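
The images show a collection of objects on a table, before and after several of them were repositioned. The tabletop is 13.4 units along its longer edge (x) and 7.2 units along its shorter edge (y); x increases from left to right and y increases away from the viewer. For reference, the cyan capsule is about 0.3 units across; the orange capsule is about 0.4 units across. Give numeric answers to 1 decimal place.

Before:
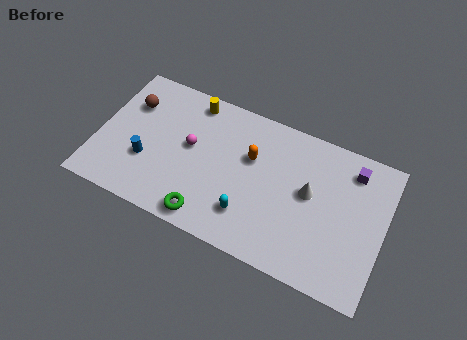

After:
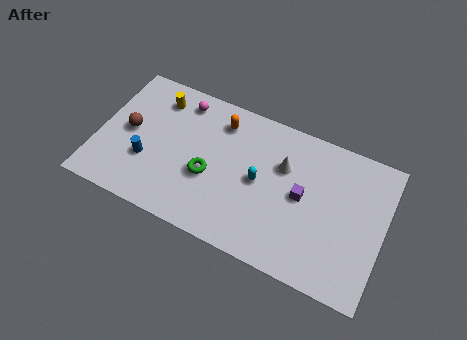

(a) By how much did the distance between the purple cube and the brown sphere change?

-2.2

The distance was about 10.4 in the first image and 8.2 in the second, so they moved 2.2 units closer together.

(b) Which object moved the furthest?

the purple cube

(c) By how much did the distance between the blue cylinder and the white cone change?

-1.0

They were about 7.6 units apart before and 6.6 after — 1.0 units closer together.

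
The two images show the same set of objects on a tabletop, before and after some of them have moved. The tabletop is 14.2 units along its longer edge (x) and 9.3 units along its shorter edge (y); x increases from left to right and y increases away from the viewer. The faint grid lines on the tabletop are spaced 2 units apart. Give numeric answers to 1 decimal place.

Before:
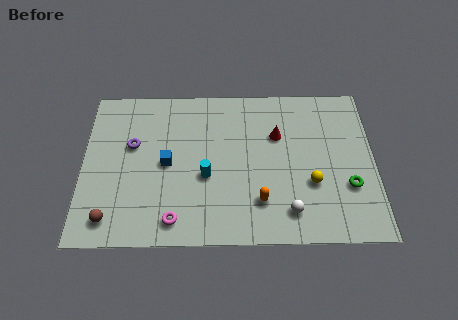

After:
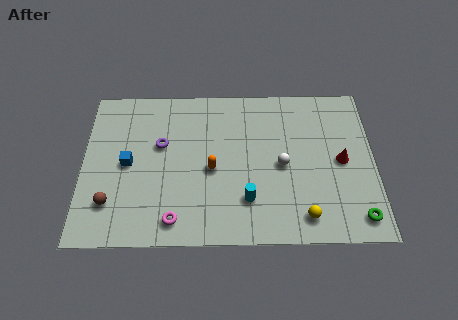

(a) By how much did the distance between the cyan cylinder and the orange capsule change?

-0.5

The distance was about 3.0 in the first image and 2.5 in the second, so they moved 0.5 units closer together.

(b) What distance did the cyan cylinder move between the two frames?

2.4

The cyan cylinder was near (6.0, 3.8) before and (8.0, 2.4) after, so it travelled √(2.0² + 1.4²) ≈ 2.4 units.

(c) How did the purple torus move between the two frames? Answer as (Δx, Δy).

(1.4, 0.0)

The purple torus was at about (2.4, 5.7) and moved to about (3.8, 5.7).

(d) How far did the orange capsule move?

3.0

The orange capsule was near (8.6, 2.3) before and (6.3, 4.2) after, so it travelled √(2.3² + 1.9²) ≈ 3.0 units.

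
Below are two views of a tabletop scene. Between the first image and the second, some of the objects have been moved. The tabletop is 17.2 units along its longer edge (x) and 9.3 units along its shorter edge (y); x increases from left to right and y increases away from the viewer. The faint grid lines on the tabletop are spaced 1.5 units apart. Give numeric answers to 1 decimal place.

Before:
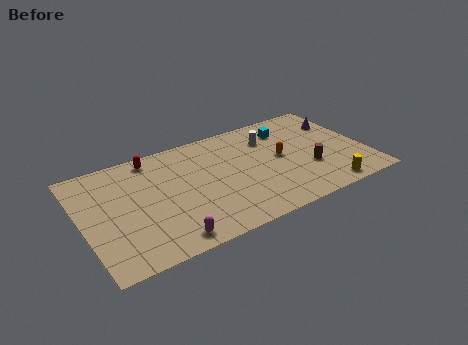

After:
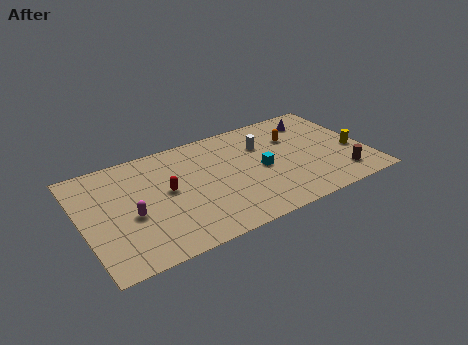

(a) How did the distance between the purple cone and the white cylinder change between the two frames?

-0.9

They were about 4.4 units apart before and 3.5 after — 0.9 units closer together.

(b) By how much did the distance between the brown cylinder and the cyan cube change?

+1.0

The distance was about 4.2 in the first image and 5.2 in the second, so they moved 1.0 units further apart.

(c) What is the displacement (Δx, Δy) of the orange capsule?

(1.0, 1.5)

The orange capsule started near (12.1, 4.9) and ended near (13.1, 6.4).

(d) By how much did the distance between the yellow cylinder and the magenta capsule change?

+3.9

They were about 9.7 units apart before and 13.6 after — 3.9 units further apart.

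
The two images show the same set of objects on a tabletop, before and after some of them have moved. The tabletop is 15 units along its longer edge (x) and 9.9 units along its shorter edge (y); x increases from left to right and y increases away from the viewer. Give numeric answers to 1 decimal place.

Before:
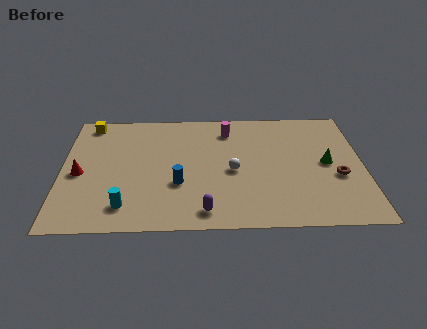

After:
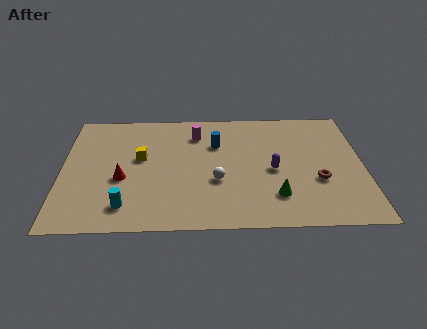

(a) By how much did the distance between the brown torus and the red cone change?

-3.1

The distance was about 12.8 in the first image and 9.7 in the second, so they moved 3.1 units closer together.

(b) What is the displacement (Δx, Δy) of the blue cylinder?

(1.9, 3.3)

The blue cylinder started near (5.8, 3.5) and ended near (7.7, 6.8).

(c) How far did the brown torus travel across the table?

1.0

From (13.7, 3.9) to (12.7, 3.6), the brown torus covered √(1.0² + 0.3²) ≈ 1.0 units.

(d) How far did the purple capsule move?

4.7

The purple capsule was near (7.1, 1.3) before and (10.5, 4.5) after, so it travelled √(3.4² + 3.2²) ≈ 4.7 units.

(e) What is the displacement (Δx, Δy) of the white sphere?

(-0.8, -0.8)

From the two frames, the white sphere sits at roughly (8.5, 4.5) before and (7.7, 3.7) after.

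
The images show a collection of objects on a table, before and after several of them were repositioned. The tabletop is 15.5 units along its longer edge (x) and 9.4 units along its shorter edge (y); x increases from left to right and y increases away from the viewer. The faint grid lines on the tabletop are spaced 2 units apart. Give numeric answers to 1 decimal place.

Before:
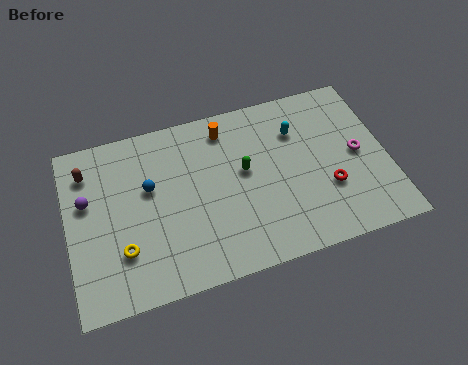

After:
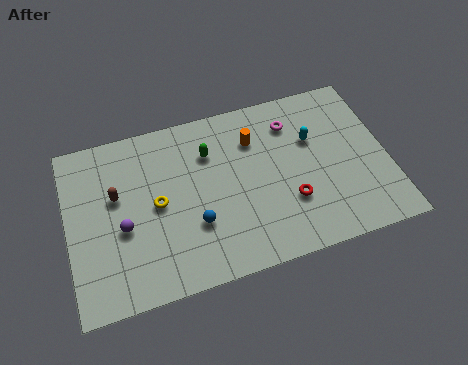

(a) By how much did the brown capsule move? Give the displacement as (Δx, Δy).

(1.3, -1.7)

The brown capsule was at about (1.1, 7.4) and moved to about (2.4, 5.7).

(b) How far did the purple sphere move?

2.5

The purple sphere was near (1.0, 5.8) before and (2.6, 3.9) after, so it travelled √(1.6² + 1.9²) ≈ 2.5 units.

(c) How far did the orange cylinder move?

1.6

The orange cylinder moved from about (7.9, 7.9) to (9.2, 6.9), a distance of √(1.3² + 1.0²) ≈ 1.6.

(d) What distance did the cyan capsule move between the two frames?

1.0

The cyan capsule was near (11.3, 6.8) before and (12.0, 6.1) after, so it travelled √(0.7² + 0.7²) ≈ 1.0 units.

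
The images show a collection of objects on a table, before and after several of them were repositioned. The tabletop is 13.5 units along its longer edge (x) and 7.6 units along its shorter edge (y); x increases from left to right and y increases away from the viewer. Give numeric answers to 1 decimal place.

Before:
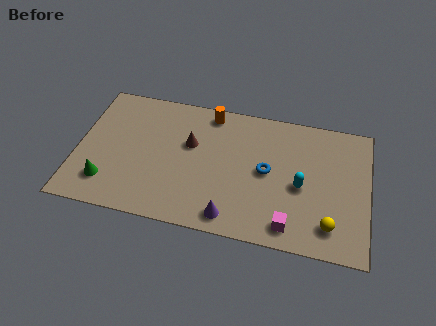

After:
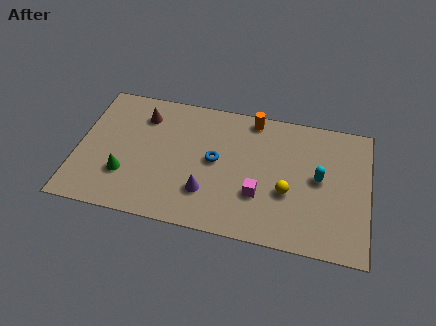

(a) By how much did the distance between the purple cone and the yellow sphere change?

-0.7

They were about 4.5 units apart before and 3.8 after — 0.7 units closer together.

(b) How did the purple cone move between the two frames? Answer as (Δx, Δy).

(-1.2, 1.1)

The purple cone started near (7.3, 1.0) and ended near (6.1, 2.1).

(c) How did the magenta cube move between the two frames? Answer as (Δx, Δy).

(-1.5, 1.4)

The magenta cube started near (10.0, 1.1) and ended near (8.5, 2.5).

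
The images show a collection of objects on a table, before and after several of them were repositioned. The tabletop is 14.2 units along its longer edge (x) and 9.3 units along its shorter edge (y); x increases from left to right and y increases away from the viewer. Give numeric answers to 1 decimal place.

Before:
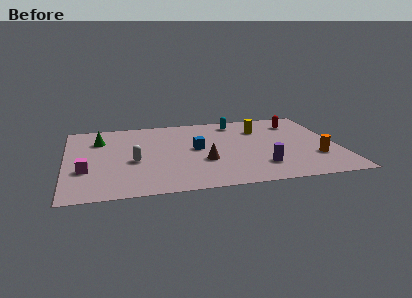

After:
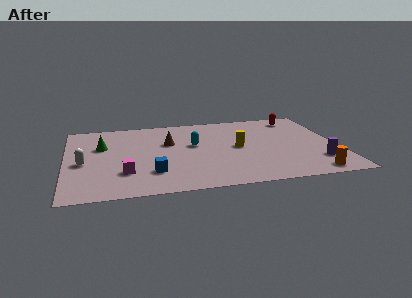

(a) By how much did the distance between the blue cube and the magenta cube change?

-4.6

The distance was about 6.0 in the first image and 1.4 in the second, so they moved 4.6 units closer together.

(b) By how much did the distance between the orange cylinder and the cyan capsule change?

+1.0

Before: roughly 6.4 units apart; after: 7.4. That's 1.0 units further apart.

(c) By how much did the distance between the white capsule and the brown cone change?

+1.2

They were about 3.6 units apart before and 4.8 after — 1.2 units further apart.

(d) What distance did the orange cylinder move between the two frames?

1.8

The orange cylinder was near (12.9, 2.8) before and (12.6, 1.0) after, so it travelled √(0.3² + 1.8²) ≈ 1.8 units.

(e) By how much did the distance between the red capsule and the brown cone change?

+0.7

Before: roughly 6.6 units apart; after: 7.3. That's 0.7 units further apart.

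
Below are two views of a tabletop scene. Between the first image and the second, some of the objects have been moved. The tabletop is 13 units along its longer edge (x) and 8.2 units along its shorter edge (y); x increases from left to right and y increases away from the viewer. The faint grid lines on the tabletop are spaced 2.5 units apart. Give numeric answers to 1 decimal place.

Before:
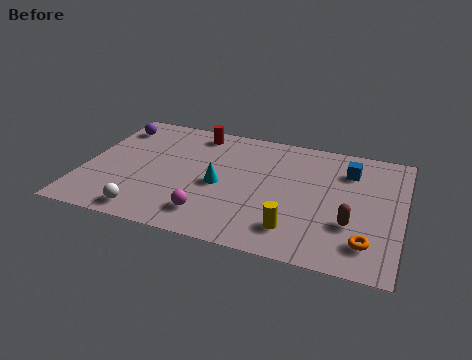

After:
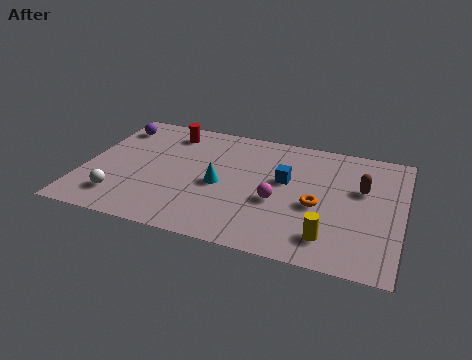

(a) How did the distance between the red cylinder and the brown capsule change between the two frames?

+0.3

They were about 8.0 units apart before and 8.3 after — 0.3 units further apart.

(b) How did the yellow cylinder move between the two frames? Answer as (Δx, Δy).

(1.4, -0.1)

From the two frames, the yellow cylinder sits at roughly (8.8, 1.7) before and (10.2, 1.6) after.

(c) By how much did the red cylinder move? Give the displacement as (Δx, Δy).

(-1.1, -0.3)

The red cylinder was at about (4.3, 7.1) and moved to about (3.2, 6.8).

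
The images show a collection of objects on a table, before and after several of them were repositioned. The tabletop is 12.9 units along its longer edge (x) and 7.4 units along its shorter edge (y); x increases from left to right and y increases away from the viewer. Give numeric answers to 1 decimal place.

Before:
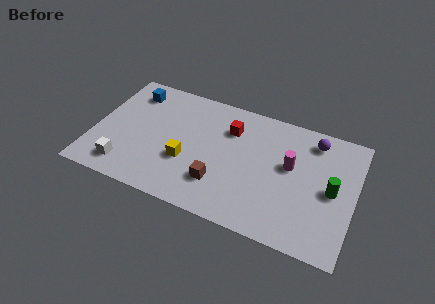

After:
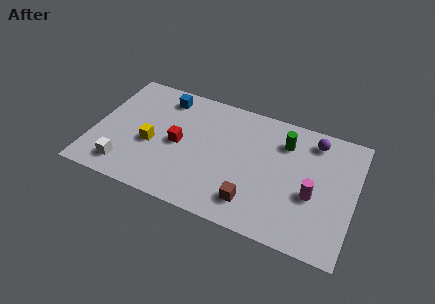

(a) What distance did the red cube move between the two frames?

3.0

The red cube was near (6.6, 5.4) before and (4.2, 3.6) after, so it travelled √(2.4² + 1.8²) ≈ 3.0 units.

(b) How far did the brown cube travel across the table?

1.8

The brown cube was near (6.4, 2.0) before and (8.1, 1.5) after, so it travelled √(1.7² + 0.5²) ≈ 1.8 units.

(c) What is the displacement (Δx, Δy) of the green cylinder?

(-2.5, 2.0)

The green cylinder started near (11.8, 3.6) and ended near (9.3, 5.6).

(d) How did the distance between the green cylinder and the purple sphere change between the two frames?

-1.3

The distance was about 2.8 in the first image and 1.5 in the second, so they moved 1.3 units closer together.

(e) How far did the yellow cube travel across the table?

1.8

From (4.7, 2.7) to (2.9, 3.1), the yellow cube covered √(1.8² + 0.4²) ≈ 1.8 units.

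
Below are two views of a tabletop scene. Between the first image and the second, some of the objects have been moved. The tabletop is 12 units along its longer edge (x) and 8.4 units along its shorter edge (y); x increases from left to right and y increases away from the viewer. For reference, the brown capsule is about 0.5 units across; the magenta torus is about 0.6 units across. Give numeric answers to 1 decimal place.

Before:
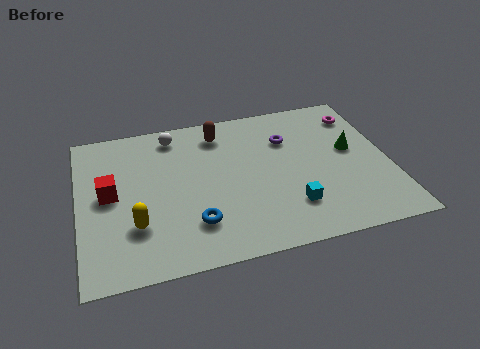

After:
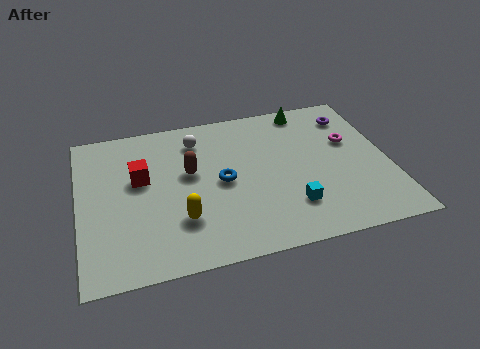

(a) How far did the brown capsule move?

2.4

The brown capsule moved from about (5.6, 6.9) to (4.3, 4.9), a distance of √(1.3² + 2.0²) ≈ 2.4.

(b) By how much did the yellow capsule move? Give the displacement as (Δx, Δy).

(1.7, -0.1)

The yellow capsule started near (2.1, 2.5) and ended near (3.8, 2.4).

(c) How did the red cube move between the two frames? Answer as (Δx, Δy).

(1.2, 0.6)

From the two frames, the red cube sits at roughly (1.2, 4.4) before and (2.4, 5.0) after.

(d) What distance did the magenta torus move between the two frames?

1.6

The magenta torus moved from about (11.1, 6.7) to (10.6, 5.2), a distance of √(0.5² + 1.5²) ≈ 1.6.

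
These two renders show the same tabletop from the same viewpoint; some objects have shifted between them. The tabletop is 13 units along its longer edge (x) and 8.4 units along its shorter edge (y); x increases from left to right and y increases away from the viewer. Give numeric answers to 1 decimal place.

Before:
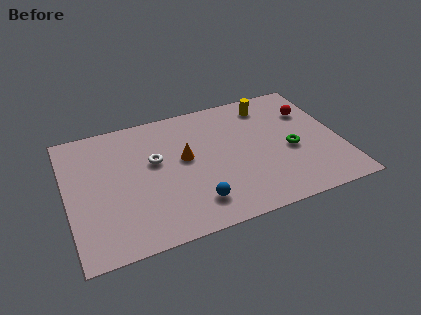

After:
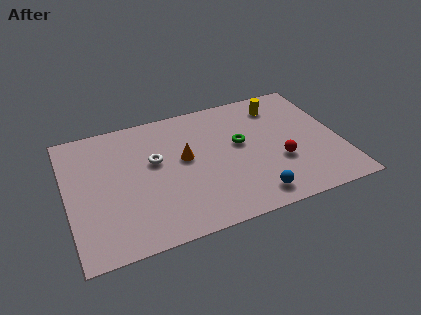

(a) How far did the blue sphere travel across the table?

2.7

From (5.8, 1.7) to (8.5, 1.2), the blue sphere covered √(2.7² + 0.5²) ≈ 2.7 units.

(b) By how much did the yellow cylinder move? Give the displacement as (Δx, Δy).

(0.5, -0.2)

The yellow cylinder started near (9.9, 7.0) and ended near (10.4, 6.8).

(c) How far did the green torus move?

2.6

The green torus was near (10.6, 3.6) before and (8.3, 4.8) after, so it travelled √(2.3² + 1.2²) ≈ 2.6 units.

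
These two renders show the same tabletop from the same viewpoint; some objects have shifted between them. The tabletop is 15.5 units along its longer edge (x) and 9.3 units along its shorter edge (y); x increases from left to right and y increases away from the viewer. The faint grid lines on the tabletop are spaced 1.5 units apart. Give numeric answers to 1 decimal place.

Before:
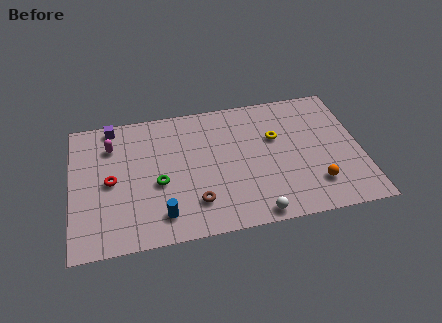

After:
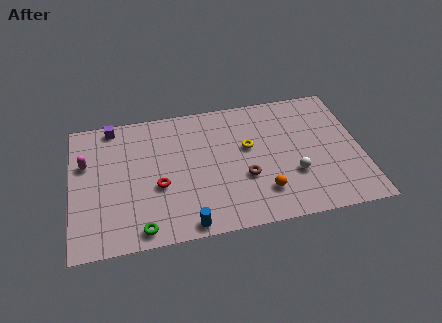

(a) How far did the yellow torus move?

1.6

The yellow torus was near (11.0, 5.9) before and (9.5, 5.5) after, so it travelled √(1.5² + 0.4²) ≈ 1.6 units.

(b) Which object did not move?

the purple cube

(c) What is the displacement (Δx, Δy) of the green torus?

(-1.0, -2.9)

The green torus was at about (4.6, 3.9) and moved to about (3.6, 1.0).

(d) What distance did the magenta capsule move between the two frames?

1.7

From (2.2, 7.0) to (0.8, 6.0), the magenta capsule covered √(1.4² + 1.0²) ≈ 1.7 units.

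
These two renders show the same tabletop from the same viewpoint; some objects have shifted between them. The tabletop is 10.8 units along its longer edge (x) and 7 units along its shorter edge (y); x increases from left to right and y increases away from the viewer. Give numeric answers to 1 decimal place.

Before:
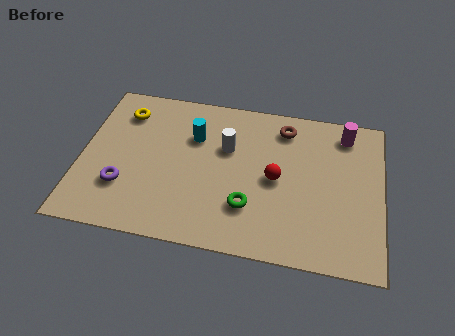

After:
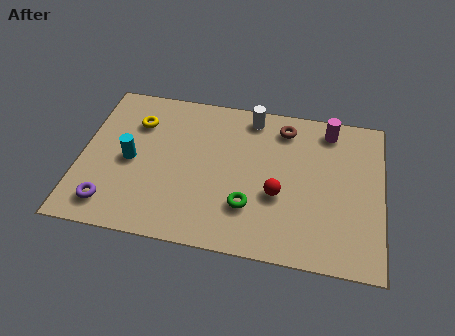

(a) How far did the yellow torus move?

0.6

The yellow torus moved from about (1.4, 5.5) to (1.9, 5.1), a distance of √(0.5² + 0.4²) ≈ 0.6.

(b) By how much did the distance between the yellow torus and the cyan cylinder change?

-0.9

Before: roughly 2.7 units apart; after: 1.8. That's 0.9 units closer together.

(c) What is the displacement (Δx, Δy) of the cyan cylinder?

(-2.2, -1.5)

From the two frames, the cyan cylinder sits at roughly (4.0, 4.8) before and (1.8, 3.3) after.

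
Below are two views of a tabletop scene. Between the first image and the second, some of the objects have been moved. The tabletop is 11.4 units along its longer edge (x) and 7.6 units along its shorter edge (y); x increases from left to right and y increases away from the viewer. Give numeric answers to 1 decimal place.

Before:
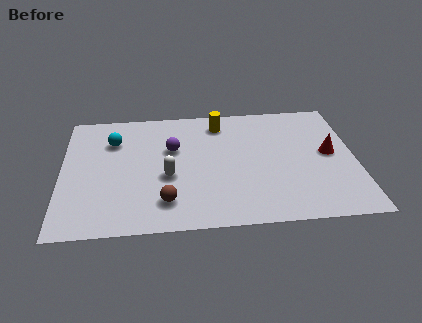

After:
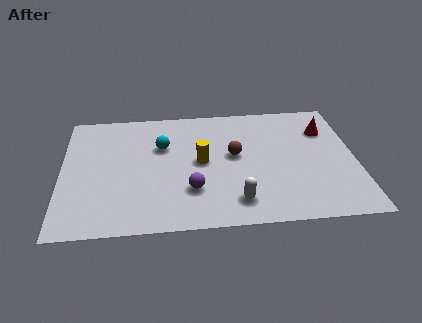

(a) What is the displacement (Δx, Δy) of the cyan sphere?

(1.9, -0.5)

From the two frames, the cyan sphere sits at roughly (2.0, 5.5) before and (3.9, 5.0) after.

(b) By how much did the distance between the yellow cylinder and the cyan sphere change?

-2.4

They were about 4.3 units apart before and 1.9 after — 2.4 units closer together.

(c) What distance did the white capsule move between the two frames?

3.1

From (4.1, 3.1) to (6.7, 1.4), the white capsule covered √(2.6² + 1.7²) ≈ 3.1 units.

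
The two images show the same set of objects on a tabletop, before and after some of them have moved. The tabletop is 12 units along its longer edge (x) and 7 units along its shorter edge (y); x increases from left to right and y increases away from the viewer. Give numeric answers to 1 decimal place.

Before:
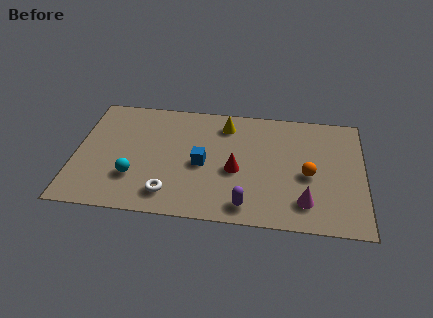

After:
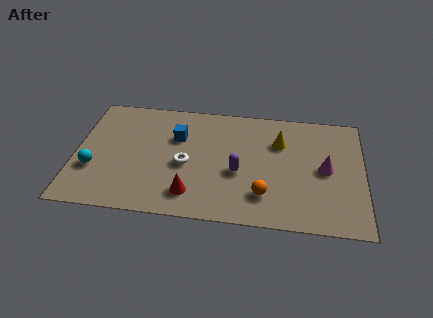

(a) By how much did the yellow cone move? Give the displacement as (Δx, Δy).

(2.3, -0.8)

The yellow cone was at about (6.2, 5.7) and moved to about (8.5, 4.9).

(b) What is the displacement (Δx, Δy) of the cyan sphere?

(-1.7, 0.3)

From the two frames, the cyan sphere sits at roughly (2.5, 2.1) before and (0.8, 2.4) after.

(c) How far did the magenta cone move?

2.2

The magenta cone was near (9.6, 1.5) before and (10.4, 3.5) after, so it travelled √(0.8² + 2.0²) ≈ 2.2 units.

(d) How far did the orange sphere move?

2.3

The orange sphere moved from about (9.7, 3.1) to (7.9, 1.7), a distance of √(1.8² + 1.4²) ≈ 2.3.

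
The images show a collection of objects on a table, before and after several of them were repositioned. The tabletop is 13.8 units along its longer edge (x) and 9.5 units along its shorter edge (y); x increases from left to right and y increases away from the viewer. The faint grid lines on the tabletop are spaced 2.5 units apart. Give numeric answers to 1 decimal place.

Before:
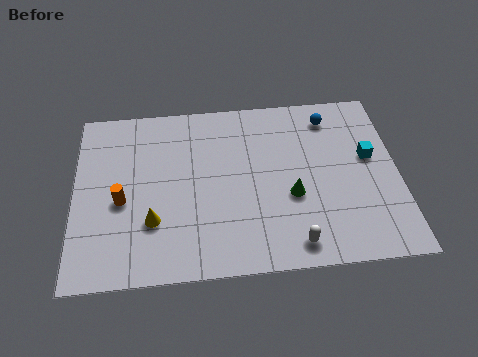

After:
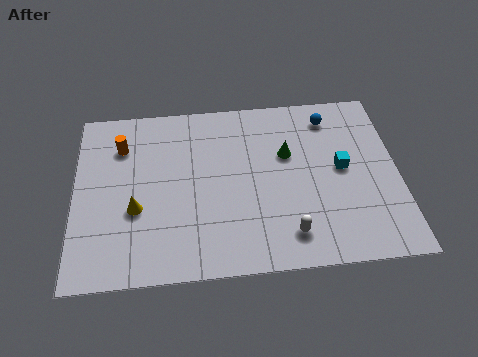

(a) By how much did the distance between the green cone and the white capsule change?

+1.8

They were about 2.5 units apart before and 4.3 after — 1.8 units further apart.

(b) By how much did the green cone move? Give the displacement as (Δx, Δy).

(-0.1, 2.3)

The green cone started near (9.2, 3.7) and ended near (9.1, 6.0).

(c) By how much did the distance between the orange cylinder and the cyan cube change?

-1.1

They were about 10.7 units apart before and 9.6 after — 1.1 units closer together.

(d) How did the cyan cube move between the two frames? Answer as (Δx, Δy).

(-1.2, -0.5)

The cyan cube started near (12.6, 5.5) and ended near (11.4, 5.0).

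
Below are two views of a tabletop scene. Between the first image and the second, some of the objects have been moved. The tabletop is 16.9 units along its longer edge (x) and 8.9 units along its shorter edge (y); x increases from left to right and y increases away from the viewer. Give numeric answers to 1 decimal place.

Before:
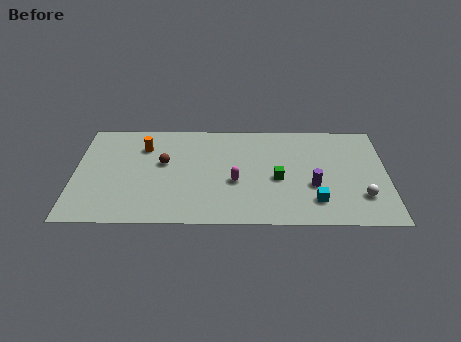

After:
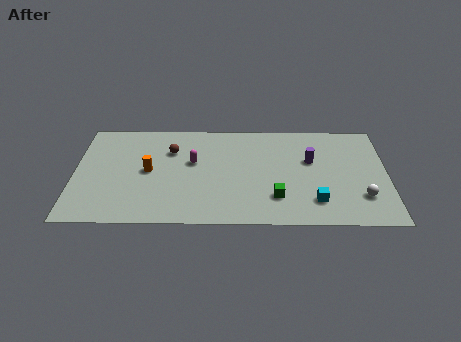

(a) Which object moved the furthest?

the magenta capsule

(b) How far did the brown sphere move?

1.2

From (4.8, 5.2) to (5.2, 6.3), the brown sphere covered √(0.4² + 1.1²) ≈ 1.2 units.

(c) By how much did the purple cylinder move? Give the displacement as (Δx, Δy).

(-0.1, 2.2)

The purple cylinder started near (12.9, 3.3) and ended near (12.8, 5.5).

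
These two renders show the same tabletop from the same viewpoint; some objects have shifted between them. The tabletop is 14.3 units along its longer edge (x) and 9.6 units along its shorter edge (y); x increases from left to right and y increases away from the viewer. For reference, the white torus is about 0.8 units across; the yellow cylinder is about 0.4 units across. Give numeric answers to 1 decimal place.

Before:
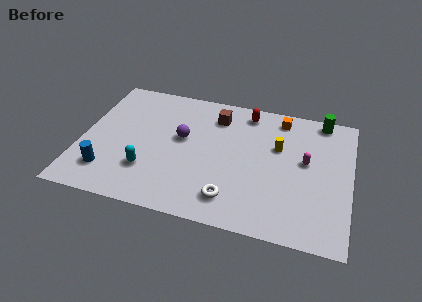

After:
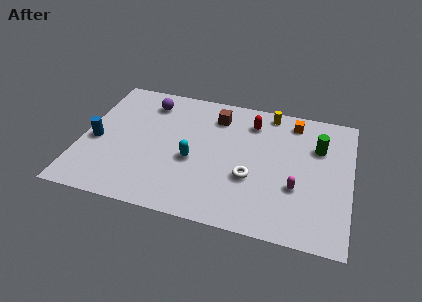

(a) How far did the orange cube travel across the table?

0.7

The orange cube was near (10.4, 8.3) before and (11.1, 8.2) after, so it travelled √(0.7² + 0.1²) ≈ 0.7 units.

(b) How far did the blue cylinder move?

2.2

The blue cylinder moved from about (1.6, 2.1) to (0.8, 4.2), a distance of √(0.8² + 2.1²) ≈ 2.2.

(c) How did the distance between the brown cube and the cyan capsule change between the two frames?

-2.2

They were about 5.9 units apart before and 3.7 after — 2.2 units closer together.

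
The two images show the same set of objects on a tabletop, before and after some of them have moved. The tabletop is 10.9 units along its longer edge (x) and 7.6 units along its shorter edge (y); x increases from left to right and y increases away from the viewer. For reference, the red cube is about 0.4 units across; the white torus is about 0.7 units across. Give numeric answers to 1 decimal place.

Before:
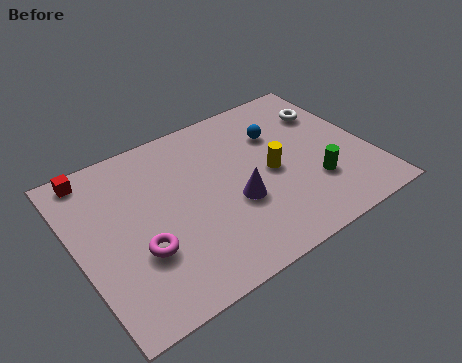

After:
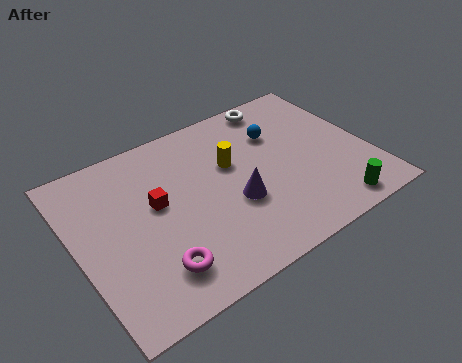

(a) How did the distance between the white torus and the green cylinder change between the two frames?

+2.6

They were about 3.4 units apart before and 6.0 after — 2.6 units further apart.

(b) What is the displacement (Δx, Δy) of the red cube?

(2.0, -2.5)

The red cube was at about (1.0, 6.8) and moved to about (3.0, 4.3).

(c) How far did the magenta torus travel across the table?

1.1

From (2.1, 2.6) to (2.5, 1.6), the magenta torus covered √(0.4² + 1.0²) ≈ 1.1 units.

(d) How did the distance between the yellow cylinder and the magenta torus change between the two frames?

-0.6

Before: roughly 5.2 units apart; after: 4.6. That's 0.6 units closer together.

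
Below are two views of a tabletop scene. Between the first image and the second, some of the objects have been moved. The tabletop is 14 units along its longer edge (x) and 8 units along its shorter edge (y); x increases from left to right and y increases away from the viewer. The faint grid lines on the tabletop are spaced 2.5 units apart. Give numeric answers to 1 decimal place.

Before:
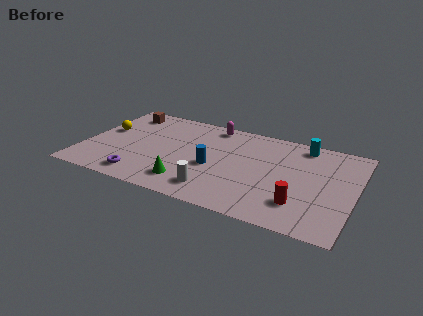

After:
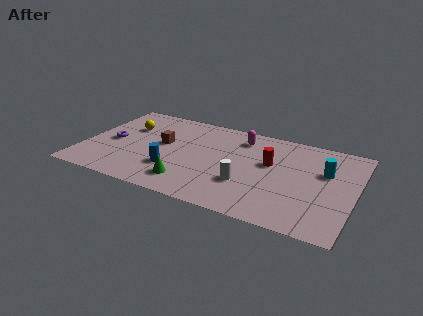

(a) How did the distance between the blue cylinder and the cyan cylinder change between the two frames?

+2.5

The distance was about 5.6 in the first image and 8.1 in the second, so they moved 2.5 units further apart.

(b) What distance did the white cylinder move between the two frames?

1.9

The white cylinder moved from about (7.1, 1.5) to (8.6, 2.6), a distance of √(1.5² + 1.1²) ≈ 1.9.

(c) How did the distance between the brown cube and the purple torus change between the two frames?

-3.1

The distance was about 5.8 in the first image and 2.7 in the second, so they moved 3.1 units closer together.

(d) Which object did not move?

the green cone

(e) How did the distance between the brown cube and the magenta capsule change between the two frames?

-0.3

The distance was about 4.7 in the first image and 4.4 in the second, so they moved 0.3 units closer together.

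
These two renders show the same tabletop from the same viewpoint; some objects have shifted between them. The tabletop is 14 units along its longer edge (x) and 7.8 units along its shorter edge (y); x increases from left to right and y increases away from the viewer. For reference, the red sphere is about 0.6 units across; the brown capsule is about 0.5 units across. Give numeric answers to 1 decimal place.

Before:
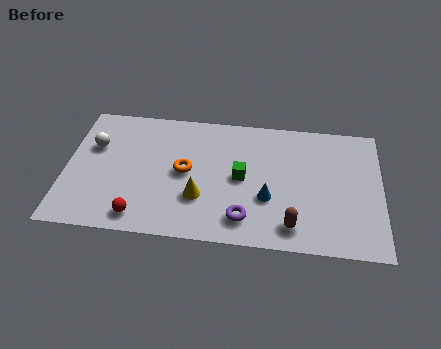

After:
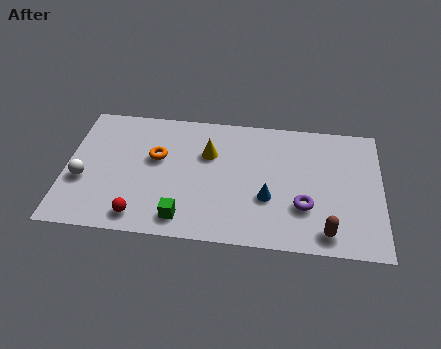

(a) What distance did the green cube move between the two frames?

3.7

The green cube was near (7.8, 3.9) before and (5.3, 1.2) after, so it travelled √(2.5² + 2.7²) ≈ 3.7 units.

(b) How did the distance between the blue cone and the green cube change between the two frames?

+2.4

Before: roughly 1.6 units apart; after: 4.0. That's 2.4 units further apart.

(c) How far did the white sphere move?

2.1

From (1.2, 5.1) to (0.8, 3.0), the white sphere covered √(0.4² + 2.1²) ≈ 2.1 units.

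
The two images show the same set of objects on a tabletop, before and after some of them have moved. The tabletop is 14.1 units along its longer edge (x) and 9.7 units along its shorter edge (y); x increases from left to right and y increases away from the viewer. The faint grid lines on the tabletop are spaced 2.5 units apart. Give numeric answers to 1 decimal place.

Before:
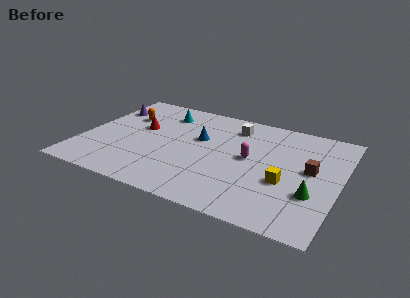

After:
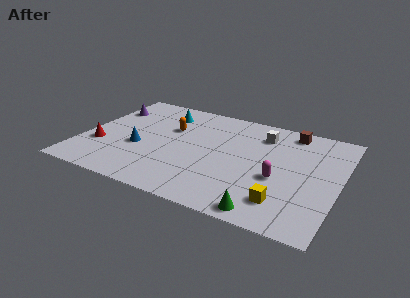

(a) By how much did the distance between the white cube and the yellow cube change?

+0.6

They were about 5.3 units apart before and 5.9 after — 0.6 units further apart.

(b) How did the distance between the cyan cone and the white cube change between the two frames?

+1.6

They were about 4.0 units apart before and 5.6 after — 1.6 units further apart.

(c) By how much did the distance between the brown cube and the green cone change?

+5.5

Before: roughly 2.1 units apart; after: 7.6. That's 5.5 units further apart.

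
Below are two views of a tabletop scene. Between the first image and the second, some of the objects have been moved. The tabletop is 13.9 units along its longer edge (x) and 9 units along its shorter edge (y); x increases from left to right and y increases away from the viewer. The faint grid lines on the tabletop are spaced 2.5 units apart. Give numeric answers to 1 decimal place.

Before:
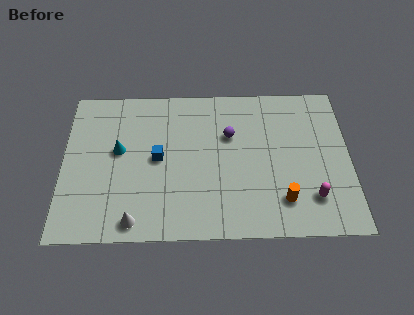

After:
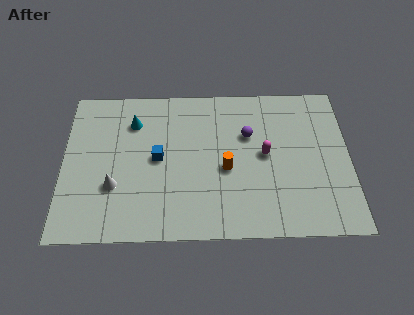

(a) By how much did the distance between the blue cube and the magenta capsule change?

-2.6

Before: roughly 7.8 units apart; after: 5.2. That's 2.6 units closer together.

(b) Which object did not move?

the blue cube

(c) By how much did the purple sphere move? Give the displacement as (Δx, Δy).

(0.9, 0.0)

The purple sphere started near (8.1, 5.9) and ended near (9.0, 5.9).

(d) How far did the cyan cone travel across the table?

1.8

The cyan cone was near (2.7, 5.1) before and (3.4, 6.8) after, so it travelled √(0.7² + 1.7²) ≈ 1.8 units.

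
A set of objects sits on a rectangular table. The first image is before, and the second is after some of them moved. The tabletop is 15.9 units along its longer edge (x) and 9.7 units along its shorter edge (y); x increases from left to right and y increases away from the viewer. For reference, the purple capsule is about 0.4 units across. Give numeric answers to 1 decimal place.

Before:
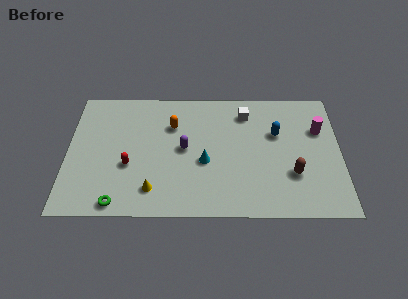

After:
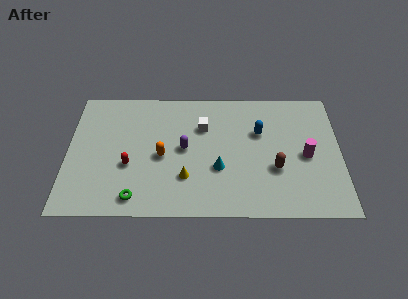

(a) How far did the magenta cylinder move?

2.2

The magenta cylinder was near (14.7, 6.5) before and (13.9, 4.5) after, so it travelled √(0.8² + 2.0²) ≈ 2.2 units.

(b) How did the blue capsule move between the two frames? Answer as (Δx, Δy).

(-1.0, 0.1)

The blue capsule was at about (12.2, 6.2) and moved to about (11.2, 6.3).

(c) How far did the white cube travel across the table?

2.7

The white cube moved from about (10.4, 7.8) to (7.9, 6.7), a distance of √(2.5² + 1.1²) ≈ 2.7.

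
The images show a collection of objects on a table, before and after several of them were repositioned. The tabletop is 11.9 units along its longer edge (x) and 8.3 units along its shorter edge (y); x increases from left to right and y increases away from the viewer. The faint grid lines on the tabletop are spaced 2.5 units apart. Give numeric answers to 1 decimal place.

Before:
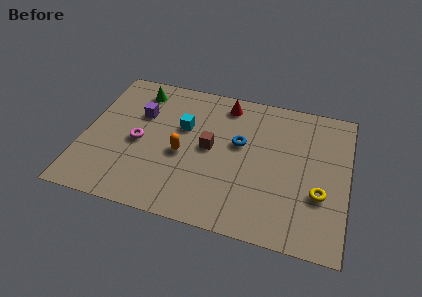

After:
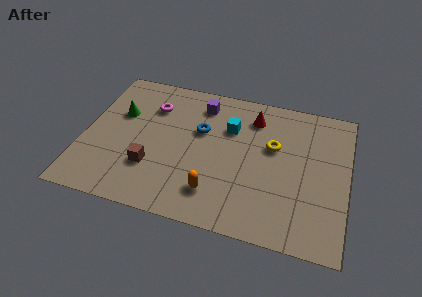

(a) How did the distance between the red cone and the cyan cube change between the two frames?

-1.3

The distance was about 2.6 in the first image and 1.3 in the second, so they moved 1.3 units closer together.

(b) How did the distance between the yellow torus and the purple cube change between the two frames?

-4.9

The distance was about 8.7 in the first image and 3.8 in the second, so they moved 4.9 units closer together.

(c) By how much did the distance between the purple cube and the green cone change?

+2.5

The distance was about 1.4 in the first image and 3.9 in the second, so they moved 2.5 units further apart.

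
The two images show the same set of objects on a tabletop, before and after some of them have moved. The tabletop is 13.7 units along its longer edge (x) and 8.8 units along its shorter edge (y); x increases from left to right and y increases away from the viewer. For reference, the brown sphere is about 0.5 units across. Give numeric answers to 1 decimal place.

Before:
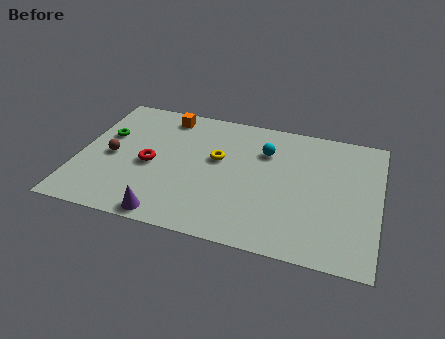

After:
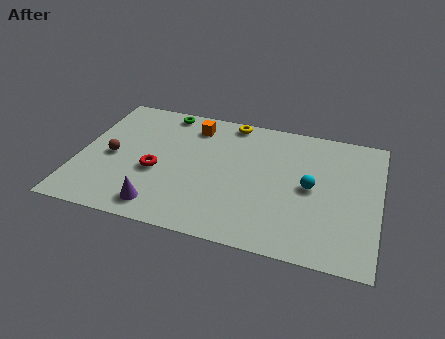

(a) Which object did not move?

the brown sphere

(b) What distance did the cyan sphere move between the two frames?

2.9

The cyan sphere was near (8.4, 6.3) before and (10.6, 4.4) after, so it travelled √(2.2² + 1.9²) ≈ 2.9 units.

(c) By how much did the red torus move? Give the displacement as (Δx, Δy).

(0.3, -0.4)

From the two frames, the red torus sits at roughly (3.3, 4.0) before and (3.6, 3.6) after.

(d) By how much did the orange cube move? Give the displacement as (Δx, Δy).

(1.3, -0.4)

The orange cube was at about (3.7, 7.6) and moved to about (5.0, 7.2).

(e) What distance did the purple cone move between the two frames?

0.6

The purple cone was near (4.4, 0.8) before and (4.0, 1.3) after, so it travelled √(0.4² + 0.5²) ≈ 0.6 units.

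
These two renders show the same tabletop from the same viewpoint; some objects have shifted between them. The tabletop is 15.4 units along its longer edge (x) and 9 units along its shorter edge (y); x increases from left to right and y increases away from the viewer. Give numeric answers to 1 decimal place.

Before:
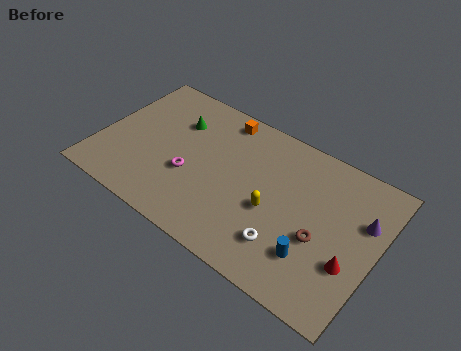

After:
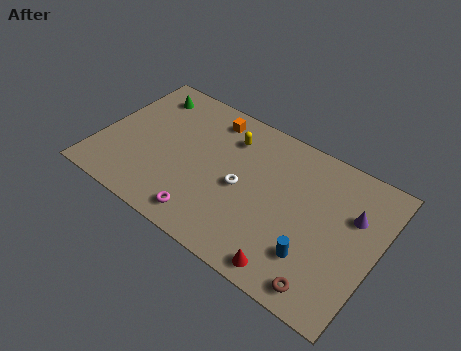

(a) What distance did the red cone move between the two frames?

3.6

The red cone was near (14.2, 3.1) before and (11.3, 1.0) after, so it travelled √(2.9² + 2.1²) ≈ 3.6 units.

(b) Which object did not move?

the blue cylinder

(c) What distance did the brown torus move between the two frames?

2.6

From (12.5, 3.6) to (13.2, 1.1), the brown torus covered √(0.7² + 2.5²) ≈ 2.6 units.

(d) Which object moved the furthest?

the yellow capsule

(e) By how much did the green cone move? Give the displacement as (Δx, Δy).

(-2.0, 1.0)

The green cone started near (3.9, 6.4) and ended near (1.9, 7.4).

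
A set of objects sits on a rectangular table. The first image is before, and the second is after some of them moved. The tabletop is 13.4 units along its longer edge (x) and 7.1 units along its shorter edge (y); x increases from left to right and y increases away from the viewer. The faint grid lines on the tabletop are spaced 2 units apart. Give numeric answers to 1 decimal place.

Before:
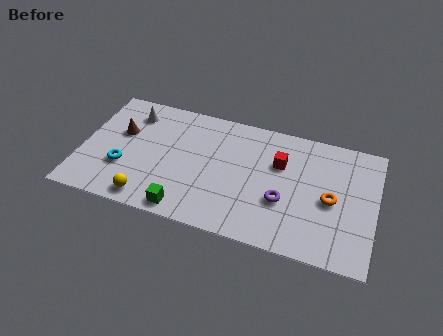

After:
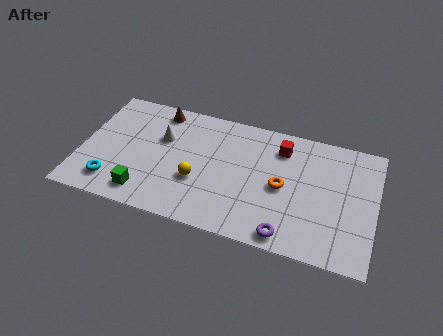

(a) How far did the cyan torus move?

1.1

The cyan torus was near (2.0, 2.4) before and (1.6, 1.4) after, so it travelled √(0.4² + 1.0²) ≈ 1.1 units.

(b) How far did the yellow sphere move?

2.7

The yellow sphere was near (3.3, 0.9) before and (5.4, 2.6) after, so it travelled √(2.1² + 1.7²) ≈ 2.7 units.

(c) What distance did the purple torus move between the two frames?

1.8

The purple torus moved from about (9.3, 2.6) to (9.6, 0.8), a distance of √(0.3² + 1.8²) ≈ 1.8.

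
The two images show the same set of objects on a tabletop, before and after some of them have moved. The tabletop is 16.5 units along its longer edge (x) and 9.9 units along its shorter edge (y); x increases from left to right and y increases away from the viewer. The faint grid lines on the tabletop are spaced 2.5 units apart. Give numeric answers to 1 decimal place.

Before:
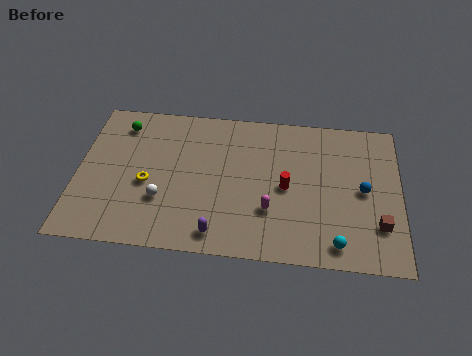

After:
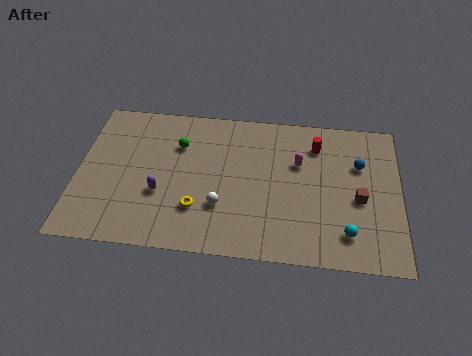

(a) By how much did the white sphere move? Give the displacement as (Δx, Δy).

(3.0, -0.1)

The white sphere was at about (4.4, 3.2) and moved to about (7.4, 3.1).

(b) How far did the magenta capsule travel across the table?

3.6

The magenta capsule was near (9.9, 3.1) before and (11.3, 6.4) after, so it travelled √(1.4² + 3.3²) ≈ 3.6 units.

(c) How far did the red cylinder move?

3.4

From (10.7, 4.7) to (12.2, 7.7), the red cylinder covered √(1.5² + 3.0²) ≈ 3.4 units.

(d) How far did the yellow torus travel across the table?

3.0

The yellow torus was near (3.6, 4.2) before and (6.2, 2.8) after, so it travelled √(2.6² + 1.4²) ≈ 3.0 units.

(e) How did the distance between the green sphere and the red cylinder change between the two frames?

-2.1

They were about 9.2 units apart before and 7.1 after — 2.1 units closer together.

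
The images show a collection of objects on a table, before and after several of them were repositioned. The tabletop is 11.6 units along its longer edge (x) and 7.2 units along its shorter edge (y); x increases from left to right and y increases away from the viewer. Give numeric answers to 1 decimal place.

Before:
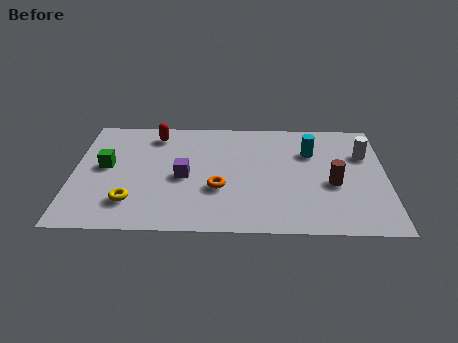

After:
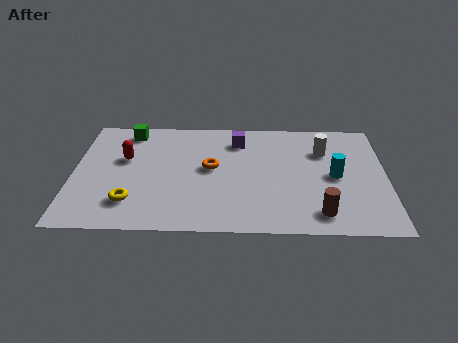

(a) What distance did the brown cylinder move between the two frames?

1.9

The brown cylinder moved from about (9.6, 3.0) to (9.1, 1.2), a distance of √(0.5² + 1.8²) ≈ 1.9.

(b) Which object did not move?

the yellow torus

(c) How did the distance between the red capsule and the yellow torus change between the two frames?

-1.7

The distance was about 4.4 in the first image and 2.7 in the second, so they moved 1.7 units closer together.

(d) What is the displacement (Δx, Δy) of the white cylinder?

(-1.5, 0.2)

The white cylinder started near (10.8, 4.9) and ended near (9.3, 5.1).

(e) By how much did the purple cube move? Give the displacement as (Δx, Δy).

(2.0, 2.4)

From the two frames, the purple cube sits at roughly (4.1, 3.3) before and (6.1, 5.7) after.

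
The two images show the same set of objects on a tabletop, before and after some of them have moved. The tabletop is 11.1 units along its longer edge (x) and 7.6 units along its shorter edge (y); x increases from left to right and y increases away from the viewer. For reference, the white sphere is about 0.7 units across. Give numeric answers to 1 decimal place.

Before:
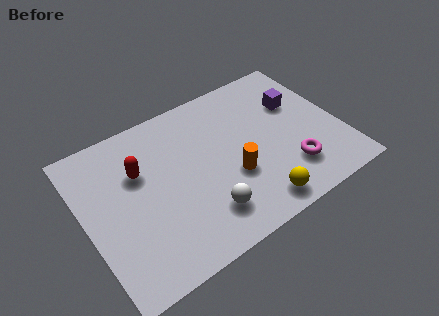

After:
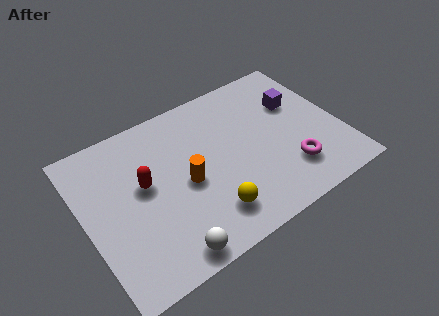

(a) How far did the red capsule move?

0.7

The red capsule was near (2.5, 5.0) before and (2.6, 4.3) after, so it travelled √(0.1² + 0.7²) ≈ 0.7 units.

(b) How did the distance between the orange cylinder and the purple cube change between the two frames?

+1.4

Before: roughly 4.0 units apart; after: 5.4. That's 1.4 units further apart.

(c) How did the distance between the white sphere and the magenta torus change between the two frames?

+1.9

The distance was about 3.8 in the first image and 5.7 in the second, so they moved 1.9 units further apart.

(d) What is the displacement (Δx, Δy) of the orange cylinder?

(-1.9, 0.7)

From the two frames, the orange cylinder sits at roughly (6.2, 2.8) before and (4.3, 3.5) after.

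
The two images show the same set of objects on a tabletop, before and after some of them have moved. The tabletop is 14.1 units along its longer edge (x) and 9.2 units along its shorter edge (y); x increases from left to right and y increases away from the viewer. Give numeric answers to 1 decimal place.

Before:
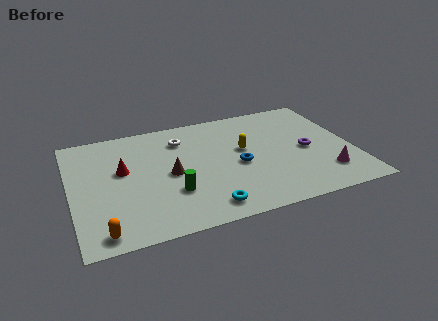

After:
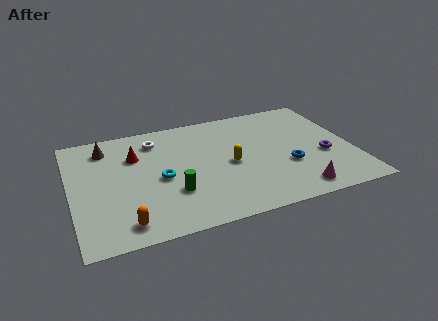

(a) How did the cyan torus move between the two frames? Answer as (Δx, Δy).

(-2.0, 2.9)

The cyan torus started near (6.4, 1.3) and ended near (4.4, 4.2).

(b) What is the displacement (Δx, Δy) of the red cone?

(0.7, 1.0)

The red cone started near (2.6, 5.4) and ended near (3.3, 6.4).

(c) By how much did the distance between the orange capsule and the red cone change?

+0.6

They were about 4.6 units apart before and 5.2 after — 0.6 units further apart.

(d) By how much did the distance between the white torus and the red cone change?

-2.0

The distance was about 3.5 in the first image and 1.5 in the second, so they moved 2.0 units closer together.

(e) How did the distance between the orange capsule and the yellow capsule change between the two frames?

-2.3

Before: roughly 8.6 units apart; after: 6.3. That's 2.3 units closer together.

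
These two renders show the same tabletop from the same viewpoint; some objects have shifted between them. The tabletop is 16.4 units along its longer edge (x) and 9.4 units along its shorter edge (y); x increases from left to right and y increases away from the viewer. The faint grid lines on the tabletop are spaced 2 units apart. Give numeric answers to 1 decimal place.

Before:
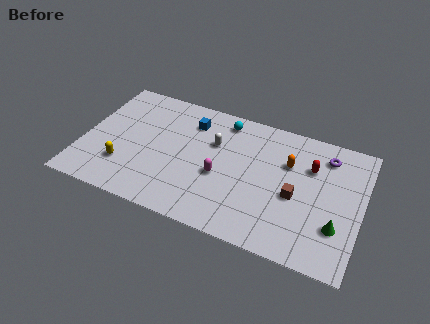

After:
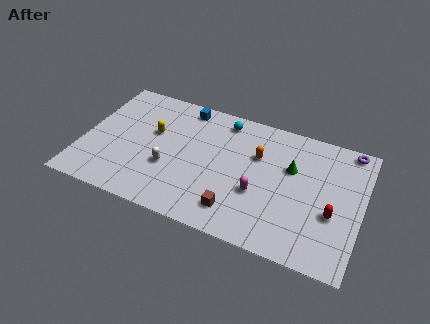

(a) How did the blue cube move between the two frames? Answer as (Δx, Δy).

(-0.5, 1.0)

From the two frames, the blue cube sits at roughly (6.1, 7.3) before and (5.6, 8.3) after.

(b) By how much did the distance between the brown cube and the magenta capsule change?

-2.4

Before: roughly 4.4 units apart; after: 2.0. That's 2.4 units closer together.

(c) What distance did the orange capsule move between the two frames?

1.8

From (12.0, 6.3) to (10.2, 6.2), the orange capsule covered √(1.8² + 0.1²) ≈ 1.8 units.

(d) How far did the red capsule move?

3.3

The red capsule was near (13.3, 6.5) before and (14.8, 3.6) after, so it travelled √(1.5² + 2.9²) ≈ 3.3 units.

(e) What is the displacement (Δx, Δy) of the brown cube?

(-3.2, -2.3)

From the two frames, the brown cube sits at roughly (12.6, 4.1) before and (9.4, 1.8) after.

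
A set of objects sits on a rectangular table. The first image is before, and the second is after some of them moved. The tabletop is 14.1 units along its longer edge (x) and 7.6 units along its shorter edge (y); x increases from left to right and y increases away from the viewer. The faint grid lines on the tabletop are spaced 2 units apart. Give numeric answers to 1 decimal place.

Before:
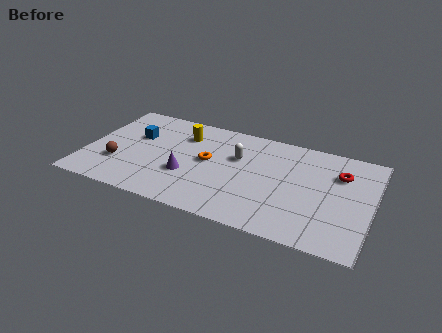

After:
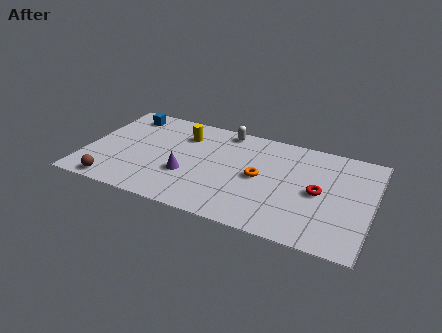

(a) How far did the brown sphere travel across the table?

1.6

From (1.7, 2.4) to (1.7, 0.8), the brown sphere covered √(0.0² + 1.6²) ≈ 1.6 units.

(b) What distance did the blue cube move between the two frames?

1.7

From (2.3, 4.8) to (1.6, 6.4), the blue cube covered √(0.7² + 1.6²) ≈ 1.7 units.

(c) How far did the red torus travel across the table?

1.9

The red torus was near (12.4, 5.4) before and (11.5, 3.7) after, so it travelled √(0.9² + 1.7²) ≈ 1.9 units.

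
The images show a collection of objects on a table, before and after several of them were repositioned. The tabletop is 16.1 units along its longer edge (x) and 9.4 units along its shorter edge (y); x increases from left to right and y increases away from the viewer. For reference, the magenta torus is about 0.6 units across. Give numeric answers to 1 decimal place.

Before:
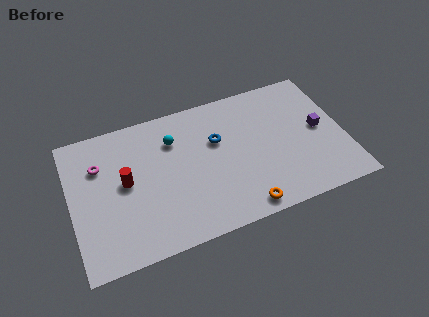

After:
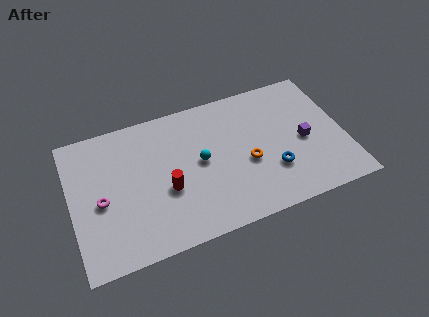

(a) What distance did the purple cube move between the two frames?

1.1

The purple cube was near (14.7, 4.8) before and (13.7, 4.3) after, so it travelled √(1.0² + 0.5²) ≈ 1.1 units.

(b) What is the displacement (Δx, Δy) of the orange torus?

(0.6, 2.9)

The orange torus started near (9.7, 1.0) and ended near (10.3, 3.9).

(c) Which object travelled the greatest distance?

the blue torus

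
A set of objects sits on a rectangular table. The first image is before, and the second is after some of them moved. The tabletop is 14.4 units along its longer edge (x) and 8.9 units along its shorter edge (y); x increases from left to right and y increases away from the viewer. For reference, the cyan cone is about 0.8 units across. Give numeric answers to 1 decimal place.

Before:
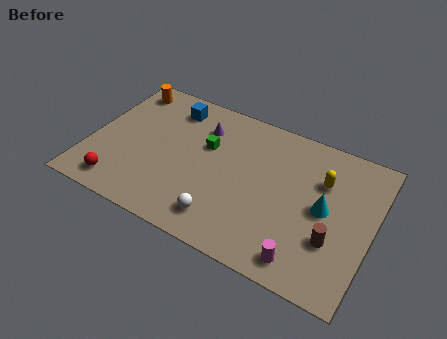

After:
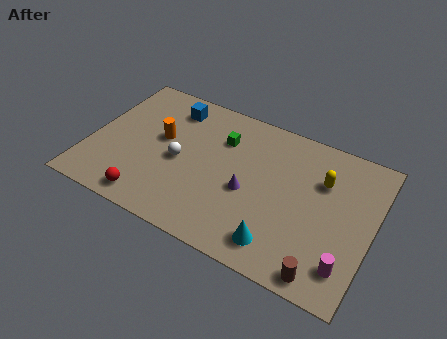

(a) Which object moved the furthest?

the purple cone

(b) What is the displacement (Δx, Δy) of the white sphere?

(-2.6, 2.5)

The white sphere was at about (7.2, 1.6) and moved to about (4.6, 4.1).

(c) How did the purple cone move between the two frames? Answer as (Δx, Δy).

(2.8, -2.9)

The purple cone was at about (5.4, 6.7) and moved to about (8.2, 3.8).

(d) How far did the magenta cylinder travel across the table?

2.1

From (11.4, 1.2) to (13.4, 1.8), the magenta cylinder covered √(2.0² + 0.6²) ≈ 2.1 units.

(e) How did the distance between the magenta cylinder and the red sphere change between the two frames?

+0.4

The distance was about 9.5 in the first image and 9.9 in the second, so they moved 0.4 units further apart.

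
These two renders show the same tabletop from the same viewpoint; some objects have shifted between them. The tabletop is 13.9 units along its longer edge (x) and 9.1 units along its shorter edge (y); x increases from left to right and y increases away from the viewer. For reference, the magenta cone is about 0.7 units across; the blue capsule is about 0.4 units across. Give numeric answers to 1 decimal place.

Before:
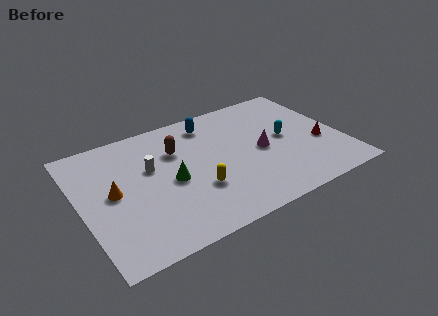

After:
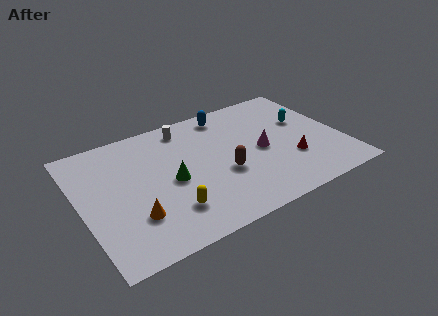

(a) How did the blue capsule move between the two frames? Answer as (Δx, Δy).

(1.0, 0.3)

The blue capsule was at about (7.3, 7.6) and moved to about (8.3, 7.9).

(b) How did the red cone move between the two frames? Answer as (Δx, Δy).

(-1.7, -0.6)

The red cone was at about (12.7, 3.5) and moved to about (11.0, 2.9).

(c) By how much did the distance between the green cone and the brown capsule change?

+0.6

They were about 2.2 units apart before and 2.8 after — 0.6 units further apart.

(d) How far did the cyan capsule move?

1.5

From (11.0, 4.7) to (12.2, 5.6), the cyan capsule covered √(1.2² + 0.9²) ≈ 1.5 units.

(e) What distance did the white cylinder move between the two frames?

3.1

The white cylinder was near (3.8, 5.6) before and (6.0, 7.8) after, so it travelled √(2.2² + 2.2²) ≈ 3.1 units.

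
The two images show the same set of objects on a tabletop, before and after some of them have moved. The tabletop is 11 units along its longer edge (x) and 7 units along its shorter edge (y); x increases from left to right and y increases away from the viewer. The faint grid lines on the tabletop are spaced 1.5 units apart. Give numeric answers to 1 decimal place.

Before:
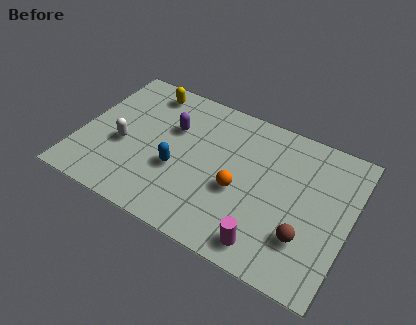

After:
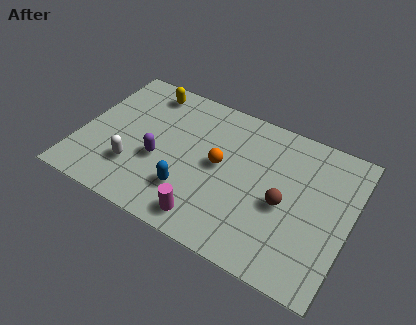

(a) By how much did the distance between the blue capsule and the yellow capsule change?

+1.0

The distance was about 3.8 in the first image and 4.8 in the second, so they moved 1.0 units further apart.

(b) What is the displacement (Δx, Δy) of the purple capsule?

(-0.3, -1.8)

The purple capsule was at about (3.6, 4.6) and moved to about (3.3, 2.8).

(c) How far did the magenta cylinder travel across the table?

2.4

The magenta cylinder moved from about (8.0, 1.0) to (5.6, 1.0), a distance of √(2.4² + 0.0²) ≈ 2.4.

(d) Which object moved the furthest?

the magenta cylinder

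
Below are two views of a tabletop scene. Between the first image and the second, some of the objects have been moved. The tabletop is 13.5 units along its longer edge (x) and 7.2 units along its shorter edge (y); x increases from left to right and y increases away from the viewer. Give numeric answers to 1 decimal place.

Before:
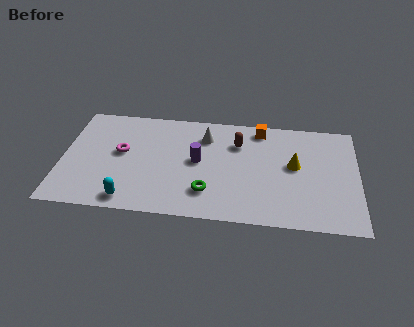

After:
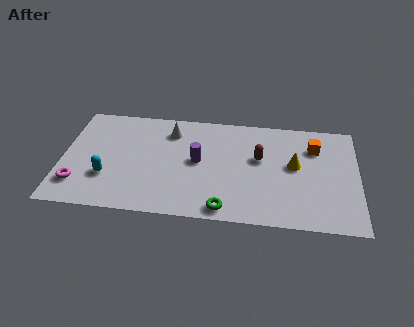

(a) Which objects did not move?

the purple cylinder and the yellow cone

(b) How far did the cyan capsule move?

1.8

From (3.2, 0.9) to (2.1, 2.3), the cyan capsule covered √(1.1² + 1.4²) ≈ 1.8 units.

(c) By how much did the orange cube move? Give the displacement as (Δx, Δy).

(2.5, -1.0)

The orange cube was at about (9.0, 6.3) and moved to about (11.5, 5.3).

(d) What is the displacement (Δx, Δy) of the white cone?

(-1.6, 0.2)

From the two frames, the white cone sits at roughly (6.5, 5.5) before and (4.9, 5.7) after.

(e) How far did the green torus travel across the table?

1.3

The green torus was near (6.7, 1.8) before and (7.5, 0.8) after, so it travelled √(0.8² + 1.0²) ≈ 1.3 units.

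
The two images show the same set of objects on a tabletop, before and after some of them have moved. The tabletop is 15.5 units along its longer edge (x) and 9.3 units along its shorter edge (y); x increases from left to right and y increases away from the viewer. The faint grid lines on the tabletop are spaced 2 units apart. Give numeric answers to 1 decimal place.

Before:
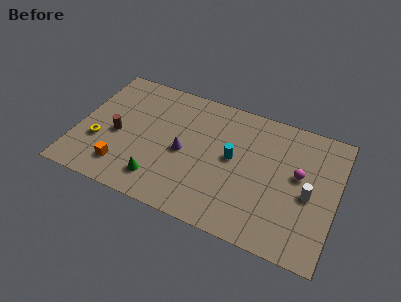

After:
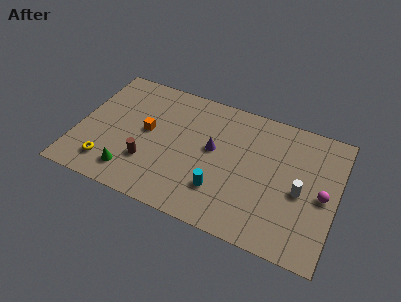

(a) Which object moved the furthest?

the orange cube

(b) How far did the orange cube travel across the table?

3.3

The orange cube was near (3.0, 1.9) before and (4.1, 5.0) after, so it travelled √(1.1² + 3.1²) ≈ 3.3 units.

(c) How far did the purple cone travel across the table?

1.9

From (6.4, 4.3) to (8.1, 5.2), the purple cone covered √(1.7² + 0.9²) ≈ 1.9 units.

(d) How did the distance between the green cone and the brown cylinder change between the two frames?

-2.2

The distance was about 3.6 in the first image and 1.4 in the second, so they moved 2.2 units closer together.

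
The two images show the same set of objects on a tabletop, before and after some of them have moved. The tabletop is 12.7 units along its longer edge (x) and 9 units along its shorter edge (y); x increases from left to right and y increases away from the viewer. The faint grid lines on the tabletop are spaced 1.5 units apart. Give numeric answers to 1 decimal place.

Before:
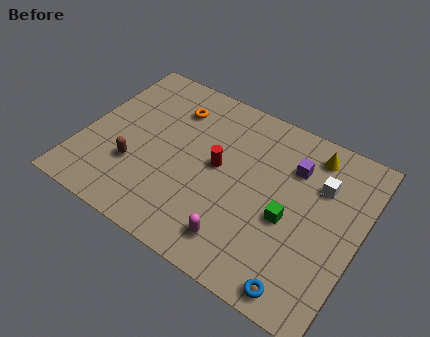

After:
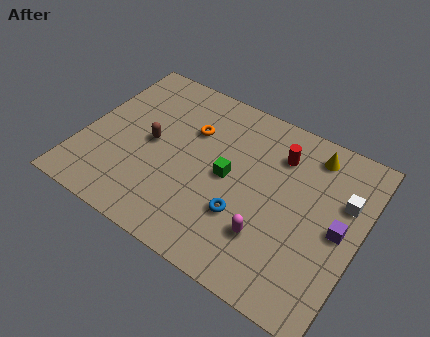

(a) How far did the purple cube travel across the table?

3.2

From (9.4, 6.5) to (11.8, 4.4), the purple cube covered √(2.4² + 2.1²) ≈ 3.2 units.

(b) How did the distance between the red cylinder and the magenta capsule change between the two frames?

+0.8

They were about 3.5 units apart before and 4.3 after — 0.8 units further apart.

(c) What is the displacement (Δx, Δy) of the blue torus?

(-3.0, 2.0)

The blue torus started near (10.7, 0.9) and ended near (7.7, 2.9).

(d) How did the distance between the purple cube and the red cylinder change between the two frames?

+0.3

They were about 3.6 units apart before and 3.9 after — 0.3 units further apart.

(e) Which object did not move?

the yellow cone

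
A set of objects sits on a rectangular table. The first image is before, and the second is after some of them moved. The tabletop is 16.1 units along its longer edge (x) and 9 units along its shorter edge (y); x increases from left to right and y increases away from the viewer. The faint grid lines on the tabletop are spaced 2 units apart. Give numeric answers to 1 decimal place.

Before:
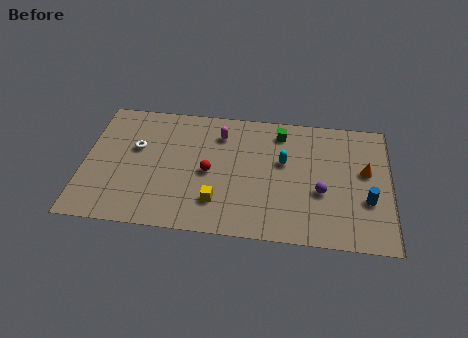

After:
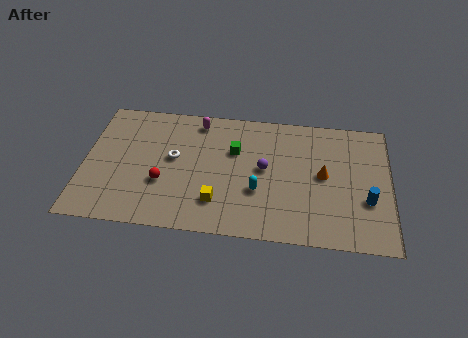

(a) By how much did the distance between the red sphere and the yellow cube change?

+1.0

Before: roughly 2.1 units apart; after: 3.1. That's 1.0 units further apart.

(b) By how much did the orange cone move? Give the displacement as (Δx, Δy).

(-2.2, -0.5)

The orange cone started near (14.8, 5.2) and ended near (12.6, 4.7).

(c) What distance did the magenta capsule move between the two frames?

1.4

The magenta capsule was near (7.1, 7.0) before and (5.9, 7.8) after, so it travelled √(1.2² + 0.8²) ≈ 1.4 units.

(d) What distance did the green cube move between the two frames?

2.9

The green cube moved from about (10.3, 7.5) to (7.9, 5.9), a distance of √(2.4² + 1.6²) ≈ 2.9.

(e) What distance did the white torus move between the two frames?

2.1

From (2.7, 5.5) to (4.7, 5.0), the white torus covered √(2.0² + 0.5²) ≈ 2.1 units.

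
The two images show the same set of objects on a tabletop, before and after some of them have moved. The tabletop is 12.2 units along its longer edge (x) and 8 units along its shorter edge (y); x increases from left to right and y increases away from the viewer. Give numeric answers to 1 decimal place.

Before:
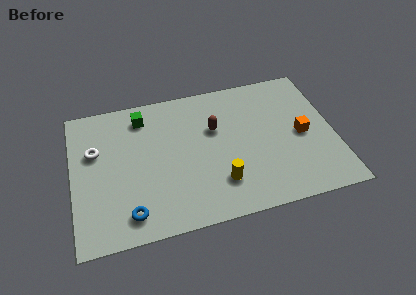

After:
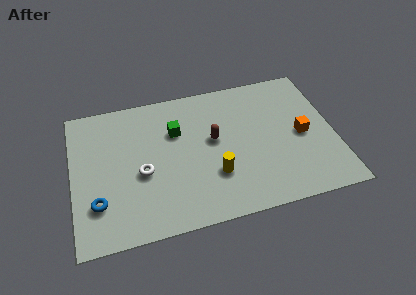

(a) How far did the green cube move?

1.9

The green cube was near (3.4, 6.6) before and (4.9, 5.4) after, so it travelled √(1.5² + 1.2²) ≈ 1.9 units.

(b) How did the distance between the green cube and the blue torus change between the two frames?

-0.4

The distance was about 5.4 in the first image and 5.0 in the second, so they moved 0.4 units closer together.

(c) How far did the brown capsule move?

0.6

From (6.7, 5.1) to (6.6, 4.5), the brown capsule covered √(0.1² + 0.6²) ≈ 0.6 units.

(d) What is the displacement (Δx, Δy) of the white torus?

(2.1, -1.7)

From the two frames, the white torus sits at roughly (1.1, 5.1) before and (3.2, 3.4) after.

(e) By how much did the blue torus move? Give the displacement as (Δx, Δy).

(-1.4, 0.9)

The blue torus was at about (2.5, 1.3) and moved to about (1.1, 2.2).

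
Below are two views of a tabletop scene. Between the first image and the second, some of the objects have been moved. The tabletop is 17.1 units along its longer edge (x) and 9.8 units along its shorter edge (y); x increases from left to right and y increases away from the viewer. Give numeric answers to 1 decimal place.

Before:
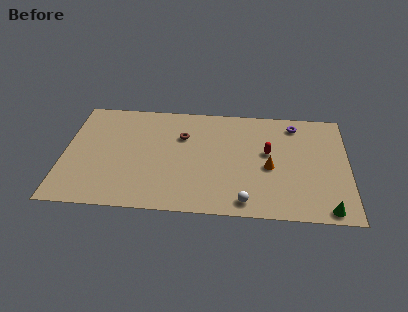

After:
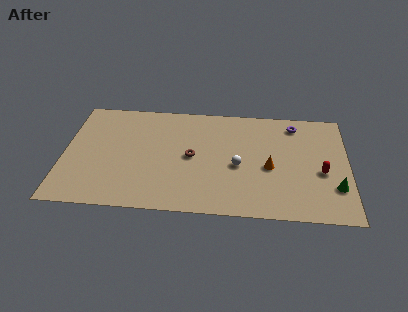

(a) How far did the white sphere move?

3.1

The white sphere moved from about (11.0, 1.2) to (10.5, 4.3), a distance of √(0.5² + 3.1²) ≈ 3.1.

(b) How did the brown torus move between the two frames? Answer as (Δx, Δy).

(0.6, -1.8)

From the two frames, the brown torus sits at roughly (7.1, 6.7) before and (7.7, 4.9) after.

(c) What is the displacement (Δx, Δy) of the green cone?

(0.5, 1.9)

The green cone started near (15.8, 0.9) and ended near (16.3, 2.8).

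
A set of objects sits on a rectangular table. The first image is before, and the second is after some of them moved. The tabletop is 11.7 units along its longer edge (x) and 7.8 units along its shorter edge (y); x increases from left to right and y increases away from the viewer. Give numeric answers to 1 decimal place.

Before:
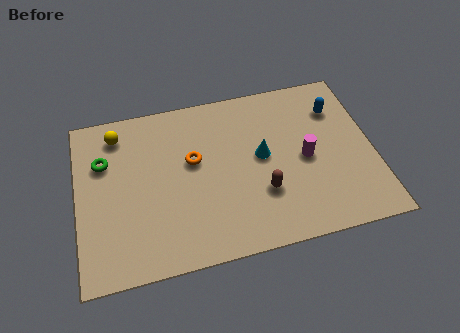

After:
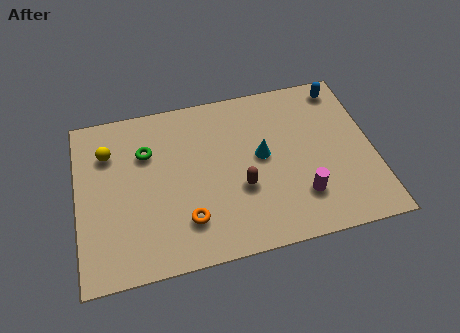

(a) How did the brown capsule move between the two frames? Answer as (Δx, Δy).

(-0.8, 0.4)

The brown capsule started near (7.2, 2.5) and ended near (6.4, 2.9).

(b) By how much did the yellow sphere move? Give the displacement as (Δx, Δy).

(-0.4, -0.8)

The yellow sphere started near (1.7, 6.5) and ended near (1.3, 5.7).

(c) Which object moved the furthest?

the orange torus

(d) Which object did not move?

the cyan cone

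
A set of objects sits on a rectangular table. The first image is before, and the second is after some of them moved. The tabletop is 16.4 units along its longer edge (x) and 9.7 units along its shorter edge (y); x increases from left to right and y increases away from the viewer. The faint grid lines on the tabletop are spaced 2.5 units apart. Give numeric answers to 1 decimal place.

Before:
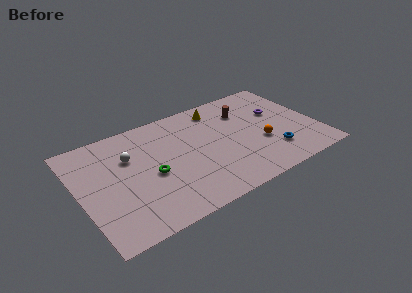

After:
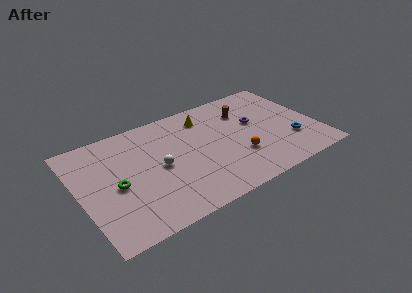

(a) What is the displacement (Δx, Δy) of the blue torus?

(1.4, 0.5)

From the two frames, the blue torus sits at roughly (13.0, 2.4) before and (14.4, 2.9) after.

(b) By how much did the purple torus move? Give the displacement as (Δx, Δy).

(-1.7, -0.3)

From the two frames, the purple torus sits at roughly (14.0, 6.0) before and (12.3, 5.7) after.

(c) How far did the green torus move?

2.4

The green torus moved from about (4.8, 4.3) to (2.4, 4.4), a distance of √(2.4² + 0.1²) ≈ 2.4.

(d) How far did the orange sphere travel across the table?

1.8

The orange sphere was near (12.4, 3.6) before and (10.7, 3.1) after, so it travelled √(1.7² + 0.5²) ≈ 1.8 units.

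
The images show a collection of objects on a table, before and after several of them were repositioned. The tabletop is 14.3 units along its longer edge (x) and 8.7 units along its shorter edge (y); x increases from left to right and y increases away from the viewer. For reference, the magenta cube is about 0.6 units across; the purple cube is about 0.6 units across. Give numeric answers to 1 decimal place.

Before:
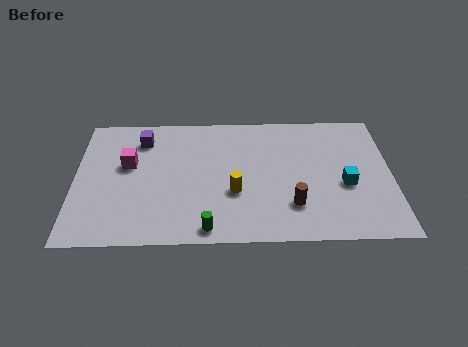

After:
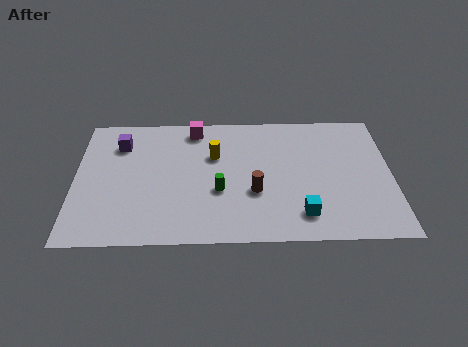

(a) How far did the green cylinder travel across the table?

2.5

The green cylinder moved from about (6.0, 0.9) to (6.5, 3.3), a distance of √(0.5² + 2.4²) ≈ 2.5.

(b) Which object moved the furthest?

the magenta cube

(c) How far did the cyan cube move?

2.8

From (12.2, 3.6) to (10.2, 1.7), the cyan cube covered √(2.0² + 1.9²) ≈ 2.8 units.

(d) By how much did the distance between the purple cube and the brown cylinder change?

-1.2

They were about 8.2 units apart before and 7.0 after — 1.2 units closer together.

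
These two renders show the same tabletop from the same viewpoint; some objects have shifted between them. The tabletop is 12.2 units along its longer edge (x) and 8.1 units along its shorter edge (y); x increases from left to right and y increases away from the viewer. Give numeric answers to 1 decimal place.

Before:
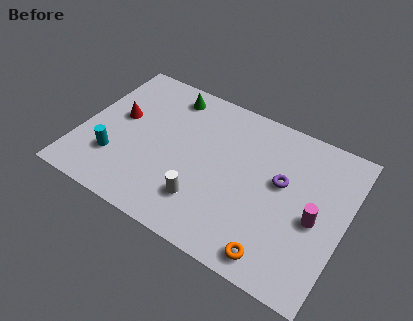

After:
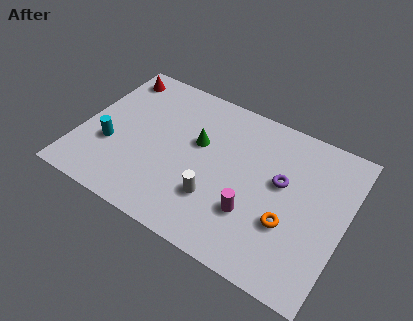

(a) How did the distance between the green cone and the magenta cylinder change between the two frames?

-4.2

The distance was about 8.0 in the first image and 3.8 in the second, so they moved 4.2 units closer together.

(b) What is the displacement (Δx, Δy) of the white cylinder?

(0.5, 0.4)

From the two frames, the white cylinder sits at roughly (6.0, 2.0) before and (6.5, 2.4) after.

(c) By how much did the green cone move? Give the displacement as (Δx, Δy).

(1.7, -2.0)

The green cone started near (3.6, 6.9) and ended near (5.3, 4.9).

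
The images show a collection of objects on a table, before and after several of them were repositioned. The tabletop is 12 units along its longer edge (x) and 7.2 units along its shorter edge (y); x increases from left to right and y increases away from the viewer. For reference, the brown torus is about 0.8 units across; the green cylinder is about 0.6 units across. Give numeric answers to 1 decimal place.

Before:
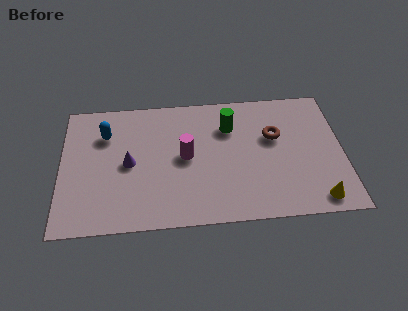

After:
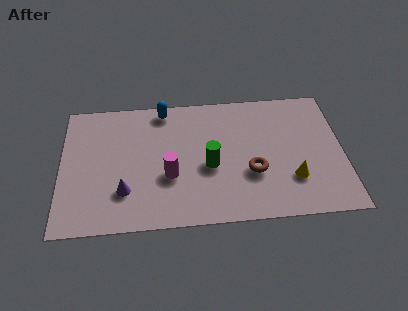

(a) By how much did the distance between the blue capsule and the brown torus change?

-1.9

Before: roughly 7.2 units apart; after: 5.3. That's 1.9 units closer together.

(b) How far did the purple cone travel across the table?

1.5

From (2.9, 3.5) to (2.7, 2.0), the purple cone covered √(0.2² + 1.5²) ≈ 1.5 units.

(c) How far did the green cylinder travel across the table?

2.3

The green cylinder was near (7.2, 5.2) before and (6.3, 3.1) after, so it travelled √(0.9² + 2.1²) ≈ 2.3 units.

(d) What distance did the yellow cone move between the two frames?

1.6

The yellow cone moved from about (10.8, 0.9) to (9.8, 2.1), a distance of √(1.0² + 1.2²) ≈ 1.6.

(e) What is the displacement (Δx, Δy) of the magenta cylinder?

(-0.7, -1.0)

The magenta cylinder started near (5.3, 3.7) and ended near (4.6, 2.7).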